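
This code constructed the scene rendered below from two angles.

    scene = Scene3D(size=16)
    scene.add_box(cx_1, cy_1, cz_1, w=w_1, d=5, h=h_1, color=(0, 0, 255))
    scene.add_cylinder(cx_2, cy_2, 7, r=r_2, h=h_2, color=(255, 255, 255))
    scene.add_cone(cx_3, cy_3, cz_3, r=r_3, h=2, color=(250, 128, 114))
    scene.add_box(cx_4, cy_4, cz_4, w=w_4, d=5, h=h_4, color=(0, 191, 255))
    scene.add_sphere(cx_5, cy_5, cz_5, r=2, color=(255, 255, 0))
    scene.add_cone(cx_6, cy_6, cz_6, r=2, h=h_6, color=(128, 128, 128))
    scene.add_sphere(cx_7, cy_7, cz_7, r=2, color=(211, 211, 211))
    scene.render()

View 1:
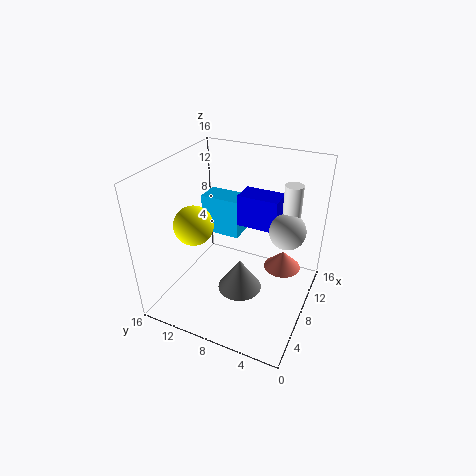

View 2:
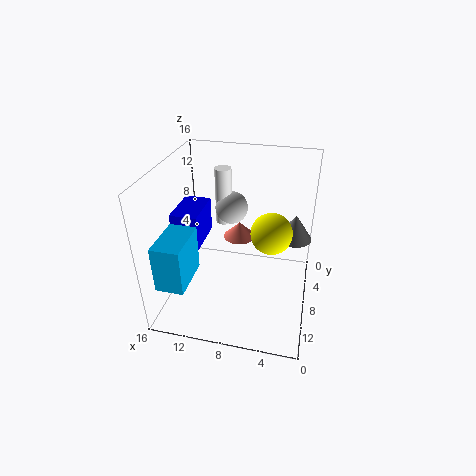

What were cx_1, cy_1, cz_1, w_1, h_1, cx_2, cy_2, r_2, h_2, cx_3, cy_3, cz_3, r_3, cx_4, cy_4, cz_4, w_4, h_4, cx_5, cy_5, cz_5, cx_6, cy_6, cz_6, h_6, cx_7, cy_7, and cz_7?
cx_1 = 12
cy_1 = 5
cz_1 = 7
w_1 = 3
h_1 = 4
cx_2 = 11
cy_2 = 3
r_2 = 1
h_2 = 7
cx_3 = 9
cy_3 = 3
cz_3 = 5
r_3 = 2
cx_4 = 12
cy_4 = 10
cz_4 = 5
w_4 = 3
h_4 = 5
cx_5 = 4
cy_5 = 11
cz_5 = 11
cx_6 = 2
cy_6 = 5
cz_6 = 7
h_6 = 3
cx_7 = 10
cy_7 = 3
cz_7 = 9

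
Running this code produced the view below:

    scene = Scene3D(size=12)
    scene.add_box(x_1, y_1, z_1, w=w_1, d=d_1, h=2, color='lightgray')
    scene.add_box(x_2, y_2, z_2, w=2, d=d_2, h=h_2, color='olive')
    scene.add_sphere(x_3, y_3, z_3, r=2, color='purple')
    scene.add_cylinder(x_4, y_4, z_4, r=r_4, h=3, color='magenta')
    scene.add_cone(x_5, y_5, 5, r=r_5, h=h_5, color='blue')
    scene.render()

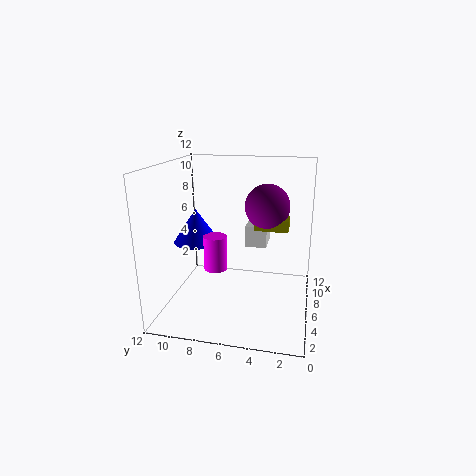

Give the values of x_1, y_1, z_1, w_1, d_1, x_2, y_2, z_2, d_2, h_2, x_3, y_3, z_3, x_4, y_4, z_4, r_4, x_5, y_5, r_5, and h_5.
x_1 = 9, y_1 = 4, z_1 = 4, w_1 = 3, d_1 = 2, x_2 = 8, y_2 = 2, z_2 = 6, d_2 = 3, h_2 = 1, x_3 = 9, y_3 = 4, z_3 = 8, x_4 = 6, y_4 = 8, z_4 = 3, r_4 = 1, x_5 = 7, y_5 = 10, r_5 = 2, h_5 = 3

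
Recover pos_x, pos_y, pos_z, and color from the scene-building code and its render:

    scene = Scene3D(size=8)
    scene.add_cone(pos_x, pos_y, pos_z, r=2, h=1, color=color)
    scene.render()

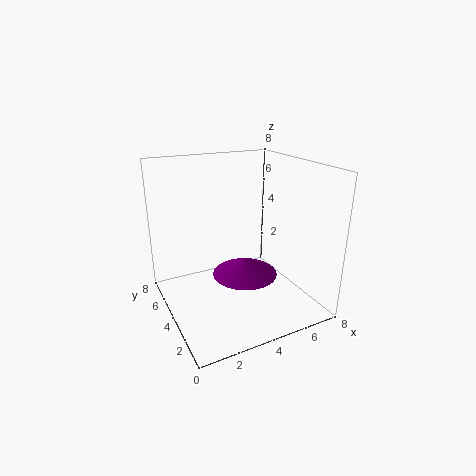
pos_x = 5, pos_y = 5, pos_z = 1, color = 'purple'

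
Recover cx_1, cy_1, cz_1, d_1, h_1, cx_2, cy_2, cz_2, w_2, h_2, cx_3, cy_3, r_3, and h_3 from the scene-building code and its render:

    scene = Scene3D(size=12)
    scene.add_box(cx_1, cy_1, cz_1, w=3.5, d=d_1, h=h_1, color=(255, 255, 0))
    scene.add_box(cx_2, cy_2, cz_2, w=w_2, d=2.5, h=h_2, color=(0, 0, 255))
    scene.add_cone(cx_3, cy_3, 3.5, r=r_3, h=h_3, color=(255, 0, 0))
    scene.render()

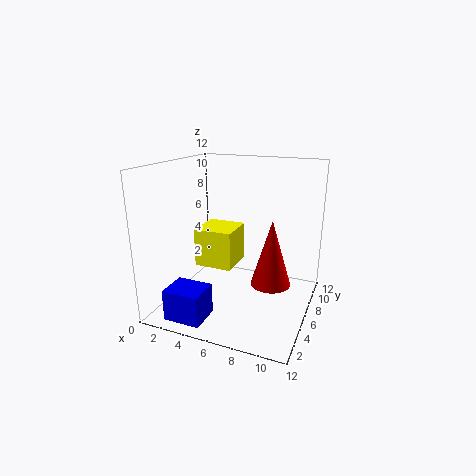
cx_1 = 1.5
cy_1 = 6.5
cz_1 = 2.5
d_1 = 3.5
h_1 = 3.5
cx_2 = 2
cy_2 = 0.5
cz_2 = 0.5
w_2 = 3
h_2 = 2.5
cx_3 = 9.5
cy_3 = 4
r_3 = 1.5
h_3 = 5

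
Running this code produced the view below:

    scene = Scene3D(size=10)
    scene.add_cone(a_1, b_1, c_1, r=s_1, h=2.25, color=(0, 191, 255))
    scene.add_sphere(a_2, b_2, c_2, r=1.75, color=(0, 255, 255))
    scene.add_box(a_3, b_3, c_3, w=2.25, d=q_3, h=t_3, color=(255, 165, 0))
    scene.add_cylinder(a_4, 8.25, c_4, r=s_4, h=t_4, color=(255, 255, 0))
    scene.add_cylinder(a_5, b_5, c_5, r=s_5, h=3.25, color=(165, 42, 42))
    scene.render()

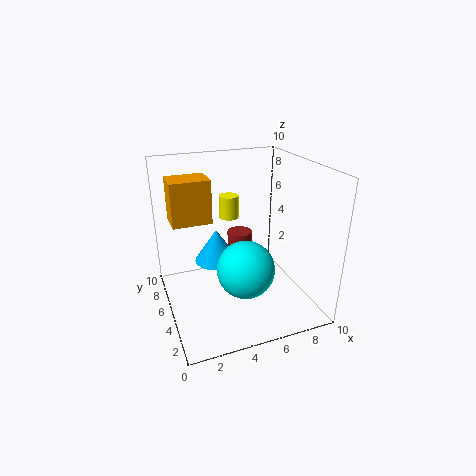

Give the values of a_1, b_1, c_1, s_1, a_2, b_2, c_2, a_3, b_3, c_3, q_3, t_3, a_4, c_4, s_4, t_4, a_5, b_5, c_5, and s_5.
a_1 = 3.5, b_1 = 5.25, c_1 = 3.5, s_1 = 1.5, a_2 = 4.25, b_2 = 1.75, c_2 = 4.5, a_3 = 0.25, b_3 = 2.5, c_3 = 7.5, q_3 = 1.75, t_3 = 2.5, a_4 = 5.5, c_4 = 5.25, s_4 = 0.75, t_4 = 1.75, a_5 = 6.5, b_5 = 8.5, c_5 = 0.5, s_5 = 1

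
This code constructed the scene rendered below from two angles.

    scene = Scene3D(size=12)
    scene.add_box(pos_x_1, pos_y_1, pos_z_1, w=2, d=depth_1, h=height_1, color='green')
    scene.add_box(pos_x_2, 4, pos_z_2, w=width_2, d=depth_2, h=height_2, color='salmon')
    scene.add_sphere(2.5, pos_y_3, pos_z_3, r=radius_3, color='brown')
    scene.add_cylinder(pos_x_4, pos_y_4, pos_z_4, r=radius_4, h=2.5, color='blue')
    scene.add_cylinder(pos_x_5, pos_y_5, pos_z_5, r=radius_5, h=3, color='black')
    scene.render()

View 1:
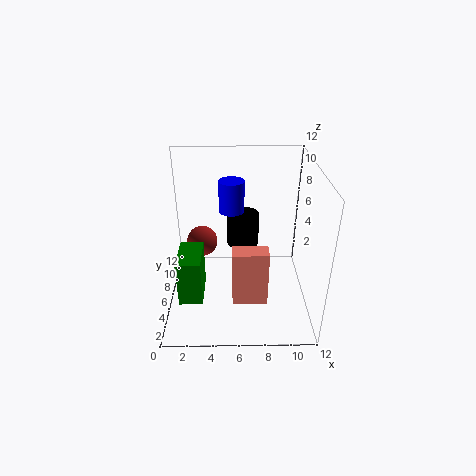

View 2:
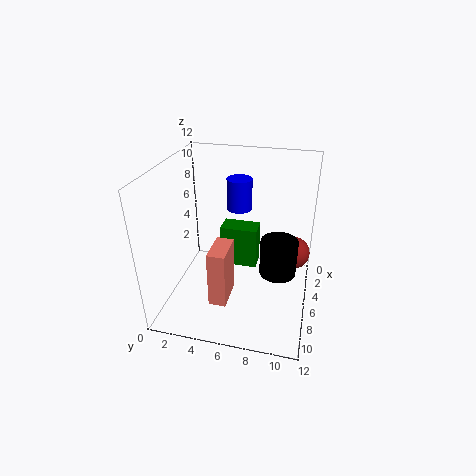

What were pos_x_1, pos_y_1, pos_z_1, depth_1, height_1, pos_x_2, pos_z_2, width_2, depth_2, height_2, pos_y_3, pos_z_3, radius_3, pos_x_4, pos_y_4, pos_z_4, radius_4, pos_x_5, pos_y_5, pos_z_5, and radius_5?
pos_x_1 = 1, pos_y_1 = 3.5, pos_z_1 = 1, depth_1 = 3.5, height_1 = 4, pos_x_2 = 5.5, pos_z_2 = 0.5, width_2 = 3, depth_2 = 1.5, height_2 = 5, pos_y_3 = 10.5, pos_z_3 = 3, radius_3 = 1.5, pos_x_4 = 5.5, pos_y_4 = 6, pos_z_4 = 8.5, radius_4 = 1, pos_x_5 = 6.5, pos_y_5 = 9.5, pos_z_5 = 3.5, radius_5 = 1.5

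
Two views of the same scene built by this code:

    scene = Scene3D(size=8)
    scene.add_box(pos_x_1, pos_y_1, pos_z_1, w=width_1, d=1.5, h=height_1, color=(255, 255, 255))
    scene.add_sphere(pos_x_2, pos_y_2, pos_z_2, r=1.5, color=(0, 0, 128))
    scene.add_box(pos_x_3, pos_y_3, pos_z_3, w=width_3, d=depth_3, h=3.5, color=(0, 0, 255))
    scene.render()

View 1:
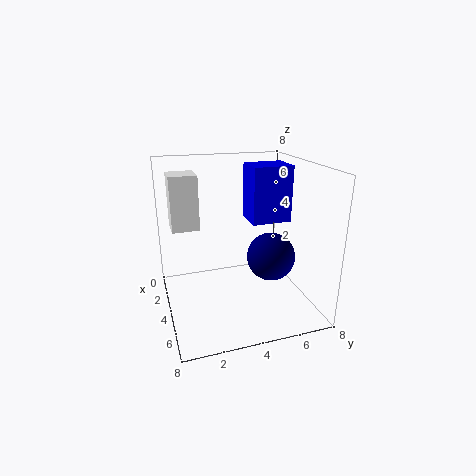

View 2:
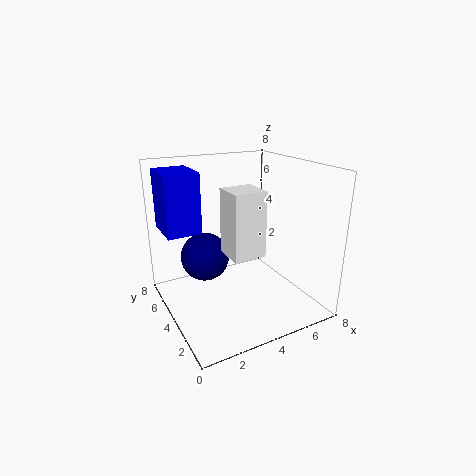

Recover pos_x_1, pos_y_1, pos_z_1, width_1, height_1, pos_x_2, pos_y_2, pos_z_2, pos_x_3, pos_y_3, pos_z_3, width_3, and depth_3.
pos_x_1 = 2, pos_y_1 = 0.5, pos_z_1 = 4.5, width_1 = 1.5, height_1 = 3, pos_x_2 = 3, pos_y_2 = 6.5, pos_z_2 = 2, pos_x_3 = 0.5, pos_y_3 = 5.5, pos_z_3 = 4, width_3 = 2, depth_3 = 2.5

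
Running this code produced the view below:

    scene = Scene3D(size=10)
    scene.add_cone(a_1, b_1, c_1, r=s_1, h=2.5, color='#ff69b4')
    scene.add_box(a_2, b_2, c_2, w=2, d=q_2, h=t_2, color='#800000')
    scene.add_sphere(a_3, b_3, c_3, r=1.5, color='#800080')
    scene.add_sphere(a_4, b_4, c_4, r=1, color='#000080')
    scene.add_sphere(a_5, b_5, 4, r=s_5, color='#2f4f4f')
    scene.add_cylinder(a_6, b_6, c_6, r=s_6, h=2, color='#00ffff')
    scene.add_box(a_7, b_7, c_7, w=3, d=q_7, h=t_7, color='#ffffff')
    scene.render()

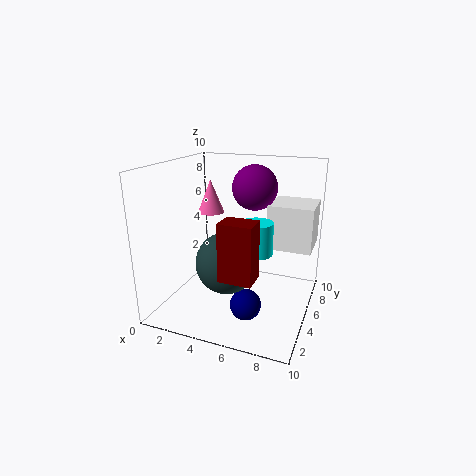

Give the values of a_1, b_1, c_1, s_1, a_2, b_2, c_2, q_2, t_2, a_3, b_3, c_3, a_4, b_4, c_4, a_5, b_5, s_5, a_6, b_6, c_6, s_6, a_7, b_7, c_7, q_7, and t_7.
a_1 = 2, b_1 = 7, c_1 = 6, s_1 = 1, a_2 = 5.5, b_2 = 0.5, c_2 = 4, q_2 = 1.5, t_2 = 3.5, a_3 = 6, b_3 = 5.5, c_3 = 8.5, a_4 = 6.5, b_4 = 2.5, c_4 = 1.5, a_5 = 5, b_5 = 3, s_5 = 2, a_6 = 7, b_6 = 3, c_6 = 5, s_6 = 1, a_7 = 7, b_7 = 5, c_7 = 4.5, q_7 = 3, t_7 = 3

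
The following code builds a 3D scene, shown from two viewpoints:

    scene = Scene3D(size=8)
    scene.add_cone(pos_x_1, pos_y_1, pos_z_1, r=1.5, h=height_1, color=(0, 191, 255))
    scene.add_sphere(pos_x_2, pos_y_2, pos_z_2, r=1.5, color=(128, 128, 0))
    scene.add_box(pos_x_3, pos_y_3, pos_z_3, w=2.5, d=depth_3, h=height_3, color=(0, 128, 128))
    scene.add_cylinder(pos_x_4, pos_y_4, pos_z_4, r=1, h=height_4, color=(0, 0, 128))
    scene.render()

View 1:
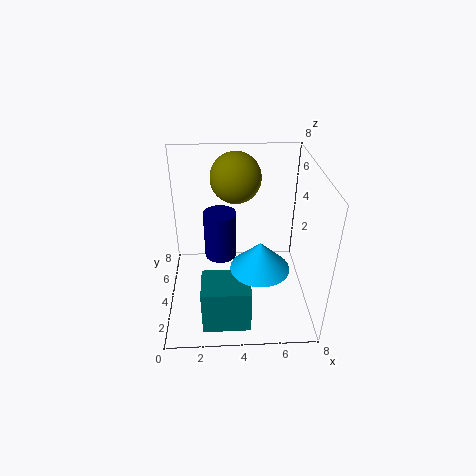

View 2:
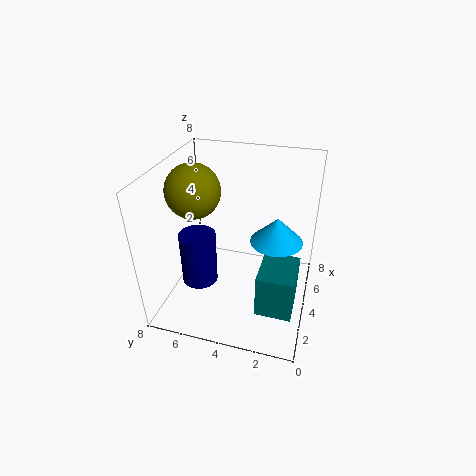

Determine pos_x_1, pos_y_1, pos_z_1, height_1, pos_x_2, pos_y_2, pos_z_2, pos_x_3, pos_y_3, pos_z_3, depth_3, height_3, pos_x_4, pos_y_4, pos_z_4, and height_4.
pos_x_1 = 5; pos_y_1 = 2; pos_z_1 = 3.5; height_1 = 1.5; pos_x_2 = 4; pos_y_2 = 6.5; pos_z_2 = 6.5; pos_x_3 = 2; pos_y_3 = 0.5; pos_z_3 = 0.5; depth_3 = 2; height_3 = 2.5; pos_x_4 = 3; pos_y_4 = 6; pos_z_4 = 1.5; height_4 = 3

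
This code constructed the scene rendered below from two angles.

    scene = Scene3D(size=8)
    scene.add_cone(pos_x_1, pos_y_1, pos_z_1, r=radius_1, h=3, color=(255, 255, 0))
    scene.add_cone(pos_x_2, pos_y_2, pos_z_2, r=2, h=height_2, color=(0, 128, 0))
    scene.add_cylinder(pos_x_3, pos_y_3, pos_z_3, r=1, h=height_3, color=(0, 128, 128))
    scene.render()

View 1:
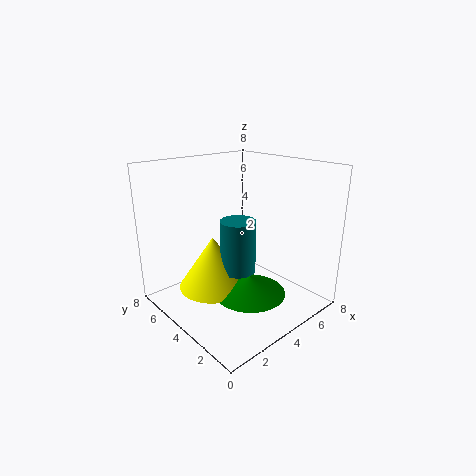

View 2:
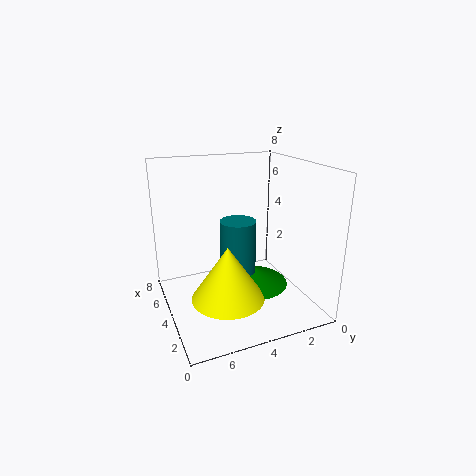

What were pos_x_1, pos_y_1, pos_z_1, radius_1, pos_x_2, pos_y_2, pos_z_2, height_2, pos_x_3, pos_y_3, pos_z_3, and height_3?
pos_x_1 = 3
pos_y_1 = 5
pos_z_1 = 1
radius_1 = 2
pos_x_2 = 4
pos_y_2 = 3
pos_z_2 = 1
height_2 = 1
pos_x_3 = 4
pos_y_3 = 4
pos_z_3 = 2
height_3 = 3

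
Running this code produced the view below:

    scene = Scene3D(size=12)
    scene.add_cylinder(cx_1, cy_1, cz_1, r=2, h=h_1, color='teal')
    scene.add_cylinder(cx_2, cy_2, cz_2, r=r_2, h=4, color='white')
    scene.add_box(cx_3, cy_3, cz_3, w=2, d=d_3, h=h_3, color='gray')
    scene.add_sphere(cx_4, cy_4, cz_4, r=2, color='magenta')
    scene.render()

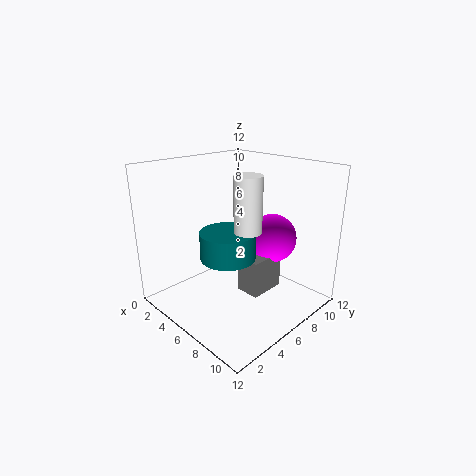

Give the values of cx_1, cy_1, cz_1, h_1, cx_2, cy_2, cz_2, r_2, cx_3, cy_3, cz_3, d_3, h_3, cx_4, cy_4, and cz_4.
cx_1 = 8; cy_1 = 3; cz_1 = 6; h_1 = 2; cx_2 = 9; cy_2 = 4; cz_2 = 8; r_2 = 1; cx_3 = 7; cy_3 = 5; cz_3 = 2; d_3 = 3; h_3 = 3; cx_4 = 8; cy_4 = 8; cz_4 = 6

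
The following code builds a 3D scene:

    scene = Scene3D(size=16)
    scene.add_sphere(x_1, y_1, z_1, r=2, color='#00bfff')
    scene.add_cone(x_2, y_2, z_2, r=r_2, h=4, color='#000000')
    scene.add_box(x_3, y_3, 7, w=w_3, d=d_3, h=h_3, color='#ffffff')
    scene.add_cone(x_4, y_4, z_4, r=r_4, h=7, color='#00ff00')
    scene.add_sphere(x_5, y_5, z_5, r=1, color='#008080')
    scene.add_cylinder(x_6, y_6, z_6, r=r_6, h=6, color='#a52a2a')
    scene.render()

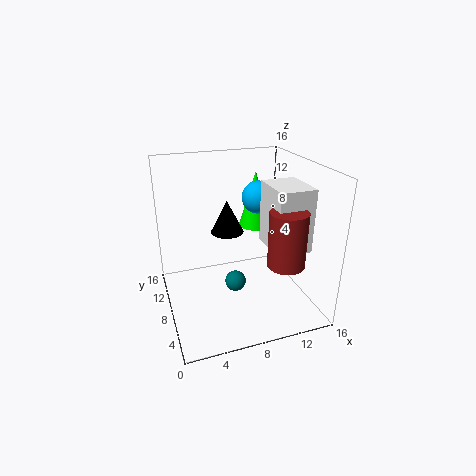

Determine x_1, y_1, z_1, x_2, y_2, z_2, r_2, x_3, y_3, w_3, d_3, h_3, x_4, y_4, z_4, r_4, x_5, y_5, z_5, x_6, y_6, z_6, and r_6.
x_1 = 12
y_1 = 12
z_1 = 11
x_2 = 8
y_2 = 12
z_2 = 7
r_2 = 2
x_3 = 11
y_3 = 4
w_3 = 4
d_3 = 5
h_3 = 7
x_4 = 12
y_4 = 13
z_4 = 7
r_4 = 2
x_5 = 6
y_5 = 3
z_5 = 6
x_6 = 12
y_6 = 4
z_6 = 6
r_6 = 2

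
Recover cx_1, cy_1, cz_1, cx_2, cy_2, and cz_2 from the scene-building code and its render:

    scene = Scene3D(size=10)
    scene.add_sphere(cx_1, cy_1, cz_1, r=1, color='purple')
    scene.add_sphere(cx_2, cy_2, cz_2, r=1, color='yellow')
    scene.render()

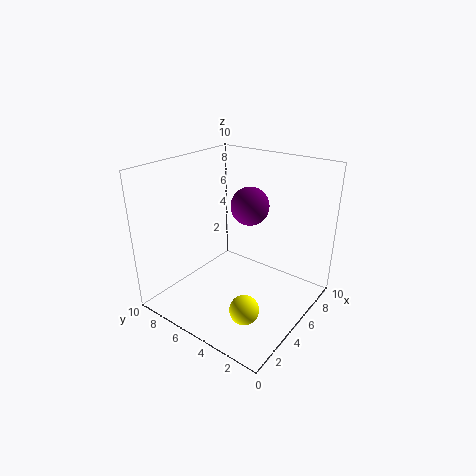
cx_1 = 2, cy_1 = 2, cz_1 = 9, cx_2 = 3, cy_2 = 3, cz_2 = 1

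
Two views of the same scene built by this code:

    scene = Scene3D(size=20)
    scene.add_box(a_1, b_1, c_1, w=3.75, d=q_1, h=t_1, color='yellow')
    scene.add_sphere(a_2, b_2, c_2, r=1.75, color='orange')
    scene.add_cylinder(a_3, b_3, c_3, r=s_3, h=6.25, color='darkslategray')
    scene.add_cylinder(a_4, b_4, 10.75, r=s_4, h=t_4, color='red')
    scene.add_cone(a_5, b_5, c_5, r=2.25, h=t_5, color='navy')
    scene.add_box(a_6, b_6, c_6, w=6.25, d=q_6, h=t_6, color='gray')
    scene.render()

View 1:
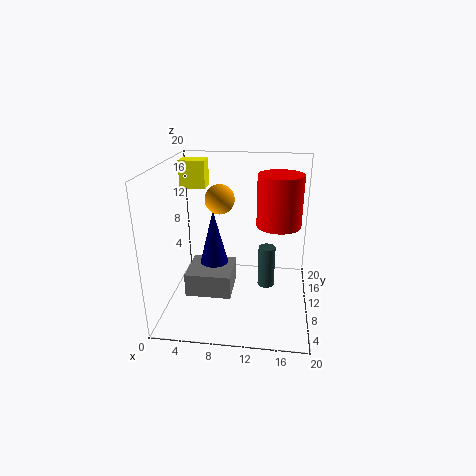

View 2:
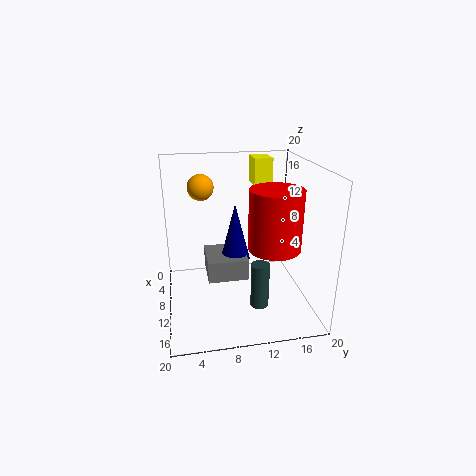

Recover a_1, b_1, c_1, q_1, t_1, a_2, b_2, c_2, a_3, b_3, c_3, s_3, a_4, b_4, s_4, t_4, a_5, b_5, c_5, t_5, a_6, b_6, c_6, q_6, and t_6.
a_1 = 1; b_1 = 13.5; c_1 = 15.75; q_1 = 2.75; t_1 = 4; a_2 = 8.5; b_2 = 5.25; c_2 = 17; a_3 = 14; b_3 = 12.25; c_3 = 1.5; s_3 = 1.25; a_4 = 15.5; b_4 = 13.5; s_4 = 3.25; t_4 = 7.5; a_5 = 6.5; b_5 = 10.25; c_5 = 5; t_5 = 8.75; a_6 = 3.25; b_6 = 5.75; c_6 = 2.75; q_6 = 6; t_6 = 3.25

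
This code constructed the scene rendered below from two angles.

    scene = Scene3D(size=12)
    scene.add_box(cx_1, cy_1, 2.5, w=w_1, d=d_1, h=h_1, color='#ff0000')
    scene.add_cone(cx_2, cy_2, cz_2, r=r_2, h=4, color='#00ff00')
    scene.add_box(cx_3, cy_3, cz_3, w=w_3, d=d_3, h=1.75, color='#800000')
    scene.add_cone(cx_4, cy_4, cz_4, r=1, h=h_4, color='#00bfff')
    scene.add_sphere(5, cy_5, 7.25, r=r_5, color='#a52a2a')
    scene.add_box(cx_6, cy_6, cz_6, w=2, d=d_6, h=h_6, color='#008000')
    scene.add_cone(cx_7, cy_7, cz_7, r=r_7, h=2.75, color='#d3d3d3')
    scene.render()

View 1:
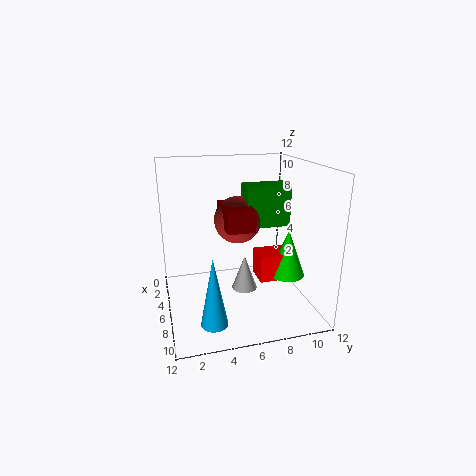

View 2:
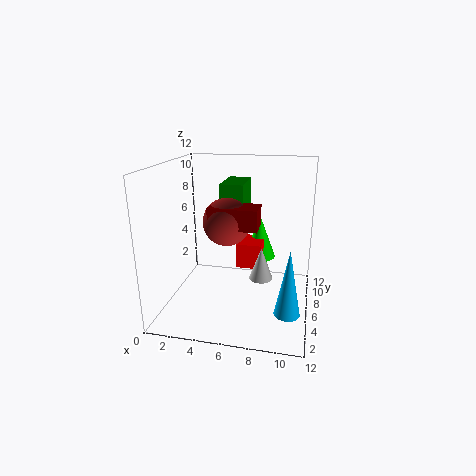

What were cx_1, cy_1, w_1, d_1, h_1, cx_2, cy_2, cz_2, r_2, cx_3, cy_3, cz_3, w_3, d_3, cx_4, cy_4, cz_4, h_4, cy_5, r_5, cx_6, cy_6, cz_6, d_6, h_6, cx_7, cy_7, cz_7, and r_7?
cx_1 = 5.5; cy_1 = 7.5; w_1 = 2.25; d_1 = 2.75; h_1 = 2.25; cx_2 = 7.25; cy_2 = 10; cz_2 = 2.75; r_2 = 1.5; cx_3 = 3.75; cy_3 = 4.75; cz_3 = 7; w_3 = 4; d_3 = 2.25; cx_4 = 10.5; cy_4 = 3; cz_4 = 1.25; h_4 = 5.25; cy_5 = 6.25; r_5 = 2; cx_6 = 4.25; cy_6 = 6.75; cz_6 = 6.75; d_6 = 3.75; h_6 = 3.5; cx_7 = 8; cy_7 = 6; cz_7 = 2.5; r_7 = 1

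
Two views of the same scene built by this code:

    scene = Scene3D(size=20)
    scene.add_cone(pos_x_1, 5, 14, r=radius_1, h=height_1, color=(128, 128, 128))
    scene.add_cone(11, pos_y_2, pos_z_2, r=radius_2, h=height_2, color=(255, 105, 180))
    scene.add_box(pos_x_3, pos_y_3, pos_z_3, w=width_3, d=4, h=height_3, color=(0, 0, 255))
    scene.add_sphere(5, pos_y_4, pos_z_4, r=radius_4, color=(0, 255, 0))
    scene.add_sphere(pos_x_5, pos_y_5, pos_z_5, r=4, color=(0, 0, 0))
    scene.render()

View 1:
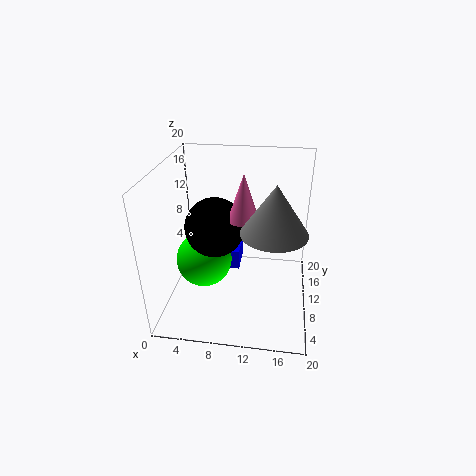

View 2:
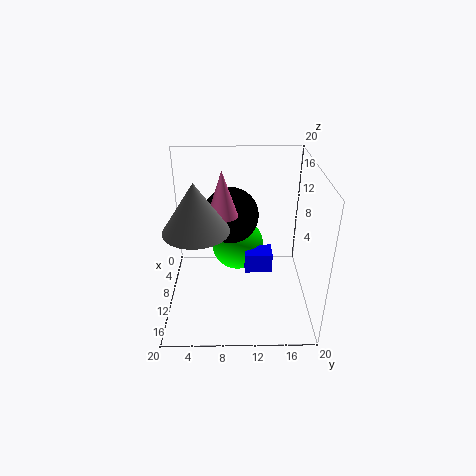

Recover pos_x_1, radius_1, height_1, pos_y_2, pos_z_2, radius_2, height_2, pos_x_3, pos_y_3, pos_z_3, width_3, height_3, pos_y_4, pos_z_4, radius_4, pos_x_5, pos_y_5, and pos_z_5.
pos_x_1 = 15; radius_1 = 4; height_1 = 6; pos_y_2 = 8; pos_z_2 = 14; radius_2 = 2; height_2 = 6; pos_x_3 = 7; pos_y_3 = 11; pos_z_3 = 4; width_3 = 3; height_3 = 3; pos_y_4 = 10; pos_z_4 = 6; radius_4 = 4; pos_x_5 = 7; pos_y_5 = 9; pos_z_5 = 12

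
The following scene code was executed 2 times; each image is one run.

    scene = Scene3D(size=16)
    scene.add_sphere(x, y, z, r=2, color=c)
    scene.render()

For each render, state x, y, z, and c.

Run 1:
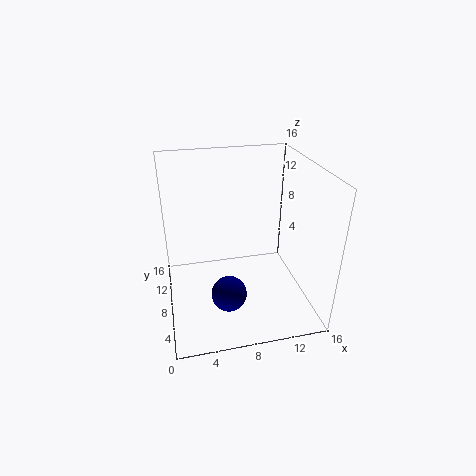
x = 6.5
y = 6
z = 2
c = 'navy'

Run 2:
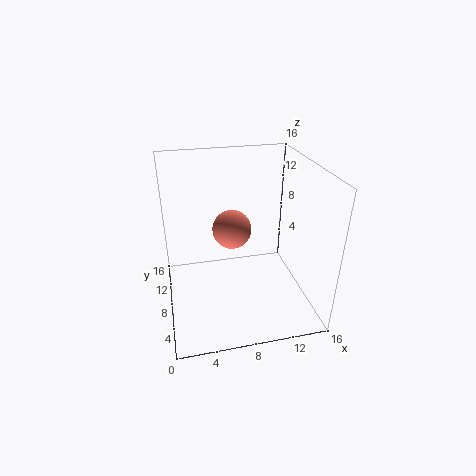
x = 7
y = 6.5
z = 10
c = 'salmon'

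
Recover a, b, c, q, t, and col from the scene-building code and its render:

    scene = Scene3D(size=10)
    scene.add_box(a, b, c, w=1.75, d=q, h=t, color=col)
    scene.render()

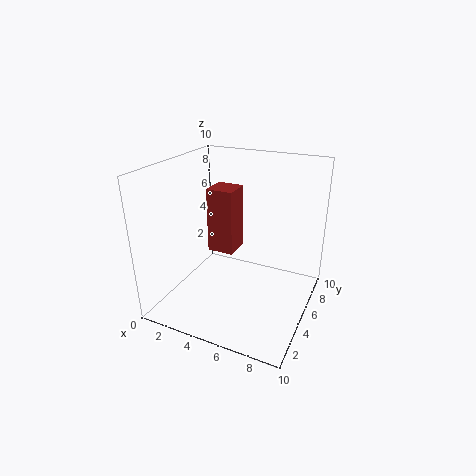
a = 3.5, b = 3.5, c = 4.5, q = 1.75, t = 4.25, col = 'brown'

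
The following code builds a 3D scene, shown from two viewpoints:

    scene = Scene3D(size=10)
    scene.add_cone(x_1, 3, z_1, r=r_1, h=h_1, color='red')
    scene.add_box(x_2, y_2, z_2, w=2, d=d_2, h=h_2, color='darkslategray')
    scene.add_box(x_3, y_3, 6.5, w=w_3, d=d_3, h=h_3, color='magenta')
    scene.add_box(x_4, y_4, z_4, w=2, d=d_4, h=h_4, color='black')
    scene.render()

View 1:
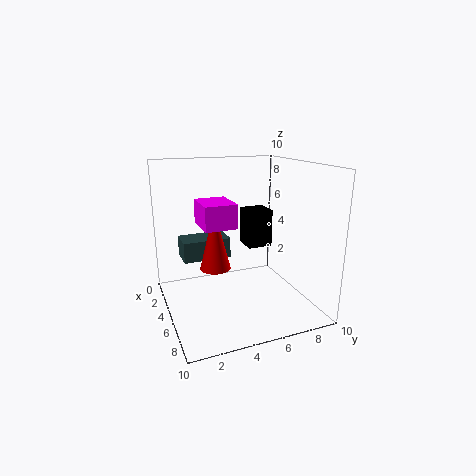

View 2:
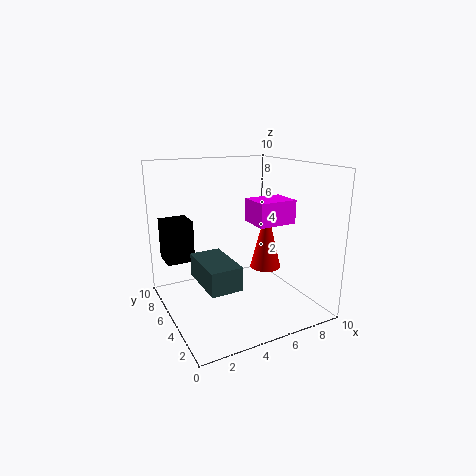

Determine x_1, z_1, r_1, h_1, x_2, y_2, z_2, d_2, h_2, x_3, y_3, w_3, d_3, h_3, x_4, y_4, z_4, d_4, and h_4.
x_1 = 6, z_1 = 3.5, r_1 = 1, h_1 = 4, x_2 = 1.5, y_2 = 1.5, z_2 = 3, d_2 = 3.5, h_2 = 1.5, x_3 = 5, y_3 = 2, w_3 = 2.5, d_3 = 2, h_3 = 1.5, x_4 = 0.5, y_4 = 7, z_4 = 3, d_4 = 2, h_4 = 3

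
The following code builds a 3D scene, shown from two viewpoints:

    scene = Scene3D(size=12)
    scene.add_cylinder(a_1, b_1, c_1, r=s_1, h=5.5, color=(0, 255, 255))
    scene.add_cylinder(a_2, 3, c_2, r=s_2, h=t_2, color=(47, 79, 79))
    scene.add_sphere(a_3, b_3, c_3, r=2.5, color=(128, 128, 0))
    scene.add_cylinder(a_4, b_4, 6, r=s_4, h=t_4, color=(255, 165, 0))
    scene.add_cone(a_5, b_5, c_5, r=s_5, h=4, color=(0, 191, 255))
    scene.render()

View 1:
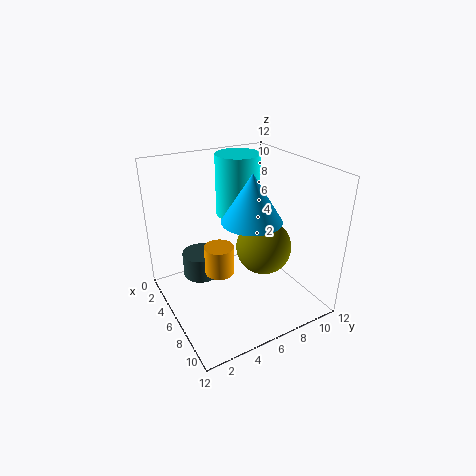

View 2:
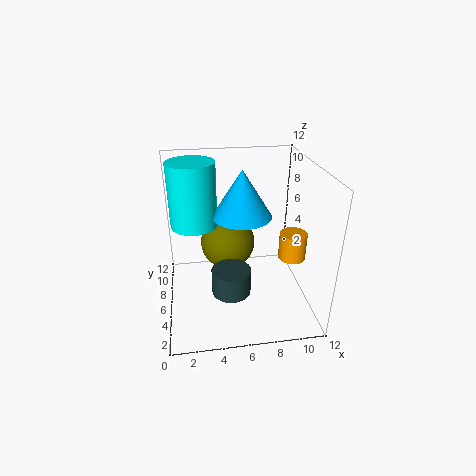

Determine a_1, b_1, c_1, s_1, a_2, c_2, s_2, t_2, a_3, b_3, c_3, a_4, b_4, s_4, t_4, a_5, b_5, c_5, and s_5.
a_1 = 2.5
b_1 = 8
c_1 = 6.5
s_1 = 2
a_2 = 5
c_2 = 3
s_2 = 1.5
t_2 = 2
a_3 = 5.5
b_3 = 9
c_3 = 4
a_4 = 9.5
b_4 = 2.5
s_4 = 1
t_4 = 2
a_5 = 6.5
b_5 = 7
c_5 = 7.5
s_5 = 2.5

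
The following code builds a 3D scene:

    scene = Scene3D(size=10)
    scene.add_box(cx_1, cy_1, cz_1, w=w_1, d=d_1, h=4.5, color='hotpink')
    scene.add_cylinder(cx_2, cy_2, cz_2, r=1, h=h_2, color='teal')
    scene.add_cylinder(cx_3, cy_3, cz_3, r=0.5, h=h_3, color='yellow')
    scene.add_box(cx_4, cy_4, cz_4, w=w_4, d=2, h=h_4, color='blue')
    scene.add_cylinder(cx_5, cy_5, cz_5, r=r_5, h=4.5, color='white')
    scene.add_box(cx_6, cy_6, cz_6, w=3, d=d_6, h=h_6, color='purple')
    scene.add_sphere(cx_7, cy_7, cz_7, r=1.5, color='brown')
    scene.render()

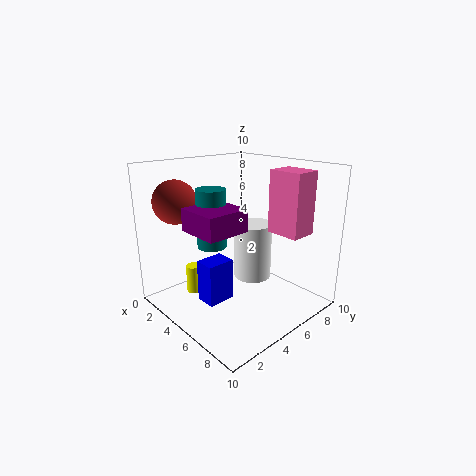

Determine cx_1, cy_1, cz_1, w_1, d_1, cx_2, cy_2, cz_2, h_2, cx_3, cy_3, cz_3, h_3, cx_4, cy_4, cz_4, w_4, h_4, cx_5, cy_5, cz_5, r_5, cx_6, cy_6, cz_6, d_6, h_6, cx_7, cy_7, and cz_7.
cx_1 = 5.5, cy_1 = 7.5, cz_1 = 5, w_1 = 2.5, d_1 = 2, cx_2 = 4, cy_2 = 3.5, cz_2 = 4.5, h_2 = 4, cx_3 = 3, cy_3 = 2.5, cz_3 = 1, h_3 = 2, cx_4 = 3.5, cy_4 = 2.5, cz_4 = 0.5, w_4 = 1.5, h_4 = 3, cx_5 = 3.5, cy_5 = 8, cz_5 = 0.5, r_5 = 1.5, cx_6 = 3.5, cy_6 = 1.5, cz_6 = 6, d_6 = 3, h_6 = 1.5, cx_7 = 2, cy_7 = 2, cz_7 = 7.5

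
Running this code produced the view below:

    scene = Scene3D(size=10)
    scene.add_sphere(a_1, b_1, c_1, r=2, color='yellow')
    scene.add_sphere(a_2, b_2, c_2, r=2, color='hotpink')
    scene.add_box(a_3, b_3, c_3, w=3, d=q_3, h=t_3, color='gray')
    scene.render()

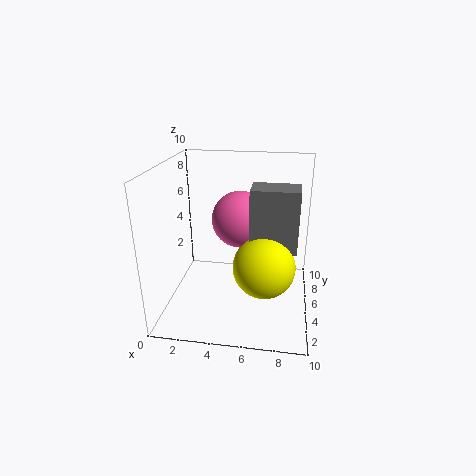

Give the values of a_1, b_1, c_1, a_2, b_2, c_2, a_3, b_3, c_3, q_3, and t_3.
a_1 = 7; b_1 = 3; c_1 = 4; a_2 = 5; b_2 = 6; c_2 = 6; a_3 = 6; b_3 = 3; c_3 = 5; q_3 = 2; t_3 = 4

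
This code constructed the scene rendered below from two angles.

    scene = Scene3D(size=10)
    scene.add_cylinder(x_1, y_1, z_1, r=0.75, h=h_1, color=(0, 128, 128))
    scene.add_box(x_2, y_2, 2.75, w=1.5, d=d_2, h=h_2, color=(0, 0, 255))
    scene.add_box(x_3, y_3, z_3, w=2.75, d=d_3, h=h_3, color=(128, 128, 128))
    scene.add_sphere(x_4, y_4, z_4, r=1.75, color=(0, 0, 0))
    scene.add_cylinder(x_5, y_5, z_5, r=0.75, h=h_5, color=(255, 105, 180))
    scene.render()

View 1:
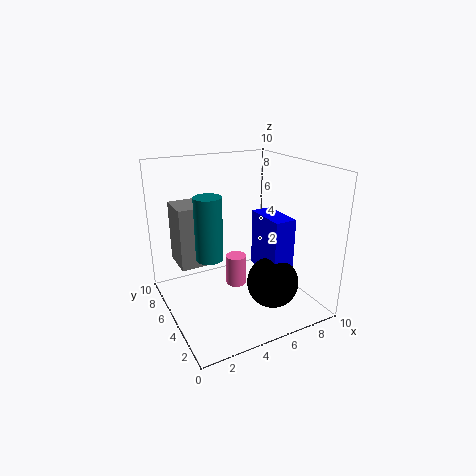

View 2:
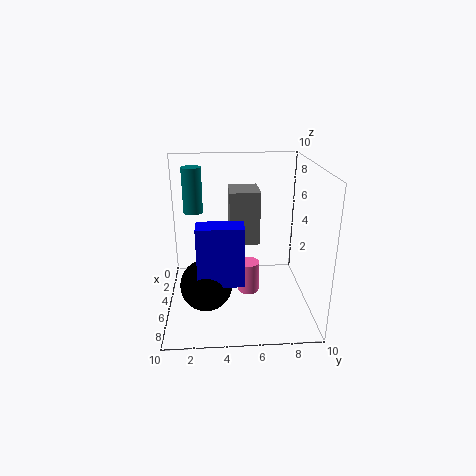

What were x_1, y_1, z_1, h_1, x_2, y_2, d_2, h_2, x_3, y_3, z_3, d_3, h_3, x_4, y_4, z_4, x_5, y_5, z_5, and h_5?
x_1 = 1.5
y_1 = 1.75
z_1 = 5.75
h_1 = 3.5
x_2 = 6.25
y_2 = 2.25
d_2 = 3
h_2 = 4
x_3 = 0.75
y_3 = 4.5
z_3 = 3.75
d_3 = 2.25
h_3 = 4
x_4 = 6.5
y_4 = 2.75
z_4 = 2.25
x_5 = 5.25
y_5 = 5.75
z_5 = 1
h_5 = 2.25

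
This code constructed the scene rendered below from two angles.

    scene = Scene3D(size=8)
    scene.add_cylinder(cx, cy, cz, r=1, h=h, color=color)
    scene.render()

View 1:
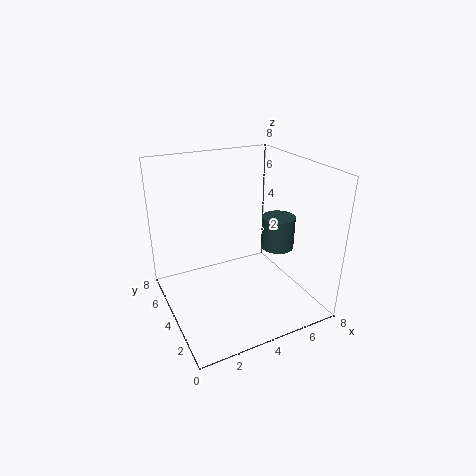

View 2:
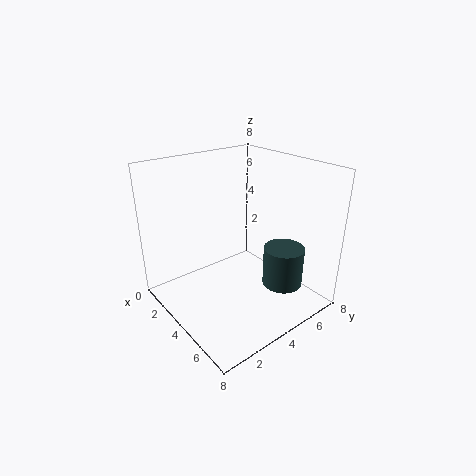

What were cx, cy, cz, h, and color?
cx = 7
cy = 4.5
cz = 2.5
h = 2
color = 'darkslategray'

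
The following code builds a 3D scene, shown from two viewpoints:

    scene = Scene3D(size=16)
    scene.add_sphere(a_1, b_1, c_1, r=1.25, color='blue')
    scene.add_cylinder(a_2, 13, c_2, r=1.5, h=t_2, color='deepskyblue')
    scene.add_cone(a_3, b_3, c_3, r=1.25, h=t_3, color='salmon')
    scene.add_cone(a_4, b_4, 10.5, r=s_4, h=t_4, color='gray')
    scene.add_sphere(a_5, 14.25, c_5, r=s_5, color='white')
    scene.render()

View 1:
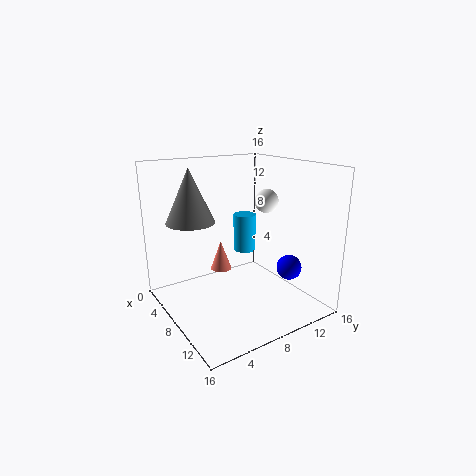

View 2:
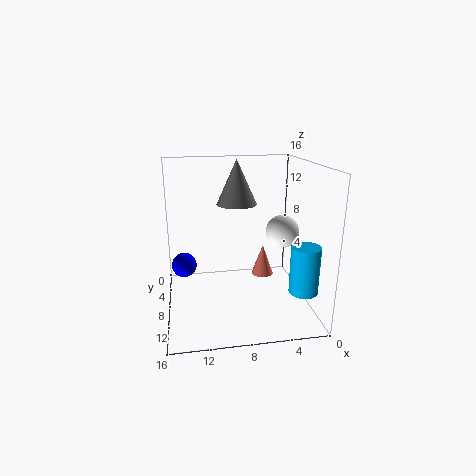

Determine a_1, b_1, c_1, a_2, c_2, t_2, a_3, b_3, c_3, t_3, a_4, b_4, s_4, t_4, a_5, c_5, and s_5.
a_1 = 14
b_1 = 10.25
c_1 = 6.25
a_2 = 2
c_2 = 3.5
t_2 = 5
a_3 = 5
b_3 = 7.5
c_3 = 3.25
t_3 = 3.5
a_4 = 7.25
b_4 = 2.75
s_4 = 2.5
t_4 = 5.5
a_5 = 5
c_5 = 10.75
s_5 = 1.5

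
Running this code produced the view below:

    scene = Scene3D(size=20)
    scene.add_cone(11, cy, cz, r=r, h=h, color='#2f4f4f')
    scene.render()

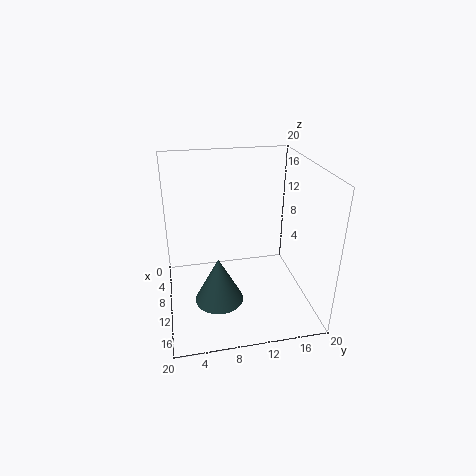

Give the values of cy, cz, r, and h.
cy = 7; cz = 0.75; r = 3.5; h = 6.75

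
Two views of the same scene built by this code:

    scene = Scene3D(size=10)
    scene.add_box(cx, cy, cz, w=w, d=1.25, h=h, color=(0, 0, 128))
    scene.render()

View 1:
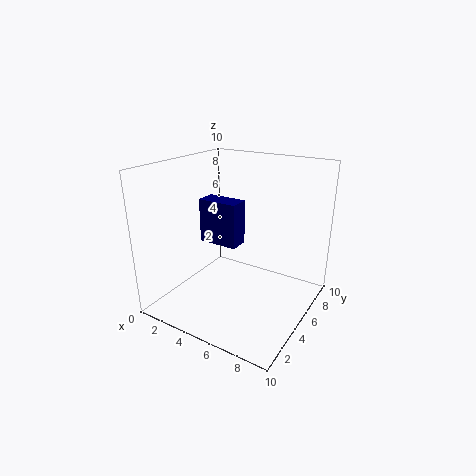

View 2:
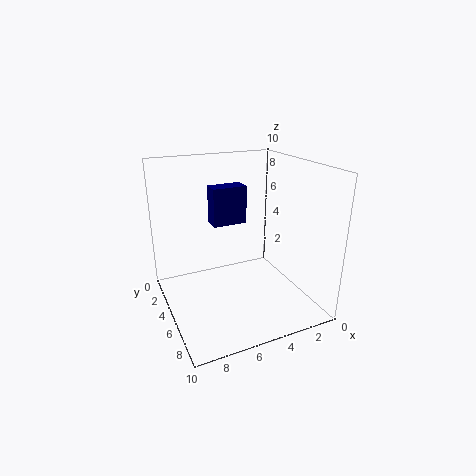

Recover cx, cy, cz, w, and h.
cx = 3.75, cy = 2.5, cz = 5.5, w = 2.5, h = 2.75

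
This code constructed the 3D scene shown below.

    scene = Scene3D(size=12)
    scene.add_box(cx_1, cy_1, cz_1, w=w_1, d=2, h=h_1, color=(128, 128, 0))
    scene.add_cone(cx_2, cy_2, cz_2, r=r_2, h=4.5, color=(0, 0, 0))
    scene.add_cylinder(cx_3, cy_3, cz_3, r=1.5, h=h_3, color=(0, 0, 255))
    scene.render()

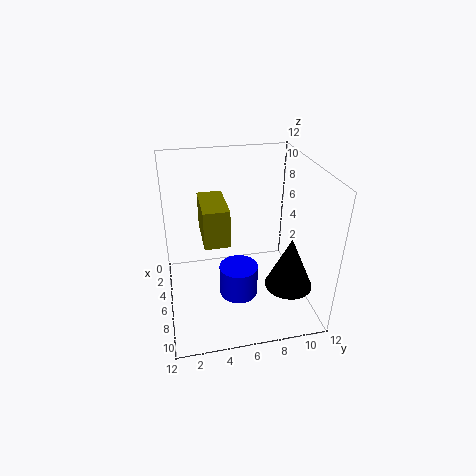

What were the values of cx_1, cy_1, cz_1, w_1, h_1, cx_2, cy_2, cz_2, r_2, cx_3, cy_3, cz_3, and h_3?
cx_1 = 4
cy_1 = 3
cz_1 = 6.5
w_1 = 4
h_1 = 3
cx_2 = 8
cy_2 = 10
cz_2 = 2
r_2 = 2
cx_3 = 8.5
cy_3 = 5.5
cz_3 = 2.5
h_3 = 2.5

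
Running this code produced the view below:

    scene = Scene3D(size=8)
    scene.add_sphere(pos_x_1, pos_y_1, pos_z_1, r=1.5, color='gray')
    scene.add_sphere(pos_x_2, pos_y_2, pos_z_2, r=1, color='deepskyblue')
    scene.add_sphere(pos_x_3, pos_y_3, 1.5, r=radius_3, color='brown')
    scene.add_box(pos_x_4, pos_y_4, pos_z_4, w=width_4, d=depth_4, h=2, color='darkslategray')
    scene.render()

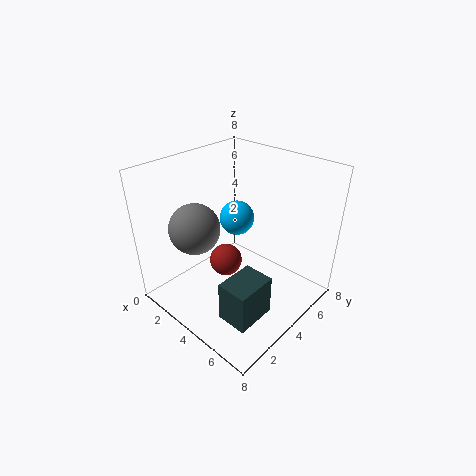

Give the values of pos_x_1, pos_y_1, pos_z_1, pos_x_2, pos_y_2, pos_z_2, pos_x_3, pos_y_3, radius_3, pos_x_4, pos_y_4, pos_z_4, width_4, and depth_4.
pos_x_1 = 1.5
pos_y_1 = 3
pos_z_1 = 4
pos_x_2 = 3
pos_y_2 = 5
pos_z_2 = 4.5
pos_x_3 = 2.5
pos_y_3 = 4.5
radius_3 = 1
pos_x_4 = 6
pos_y_4 = 0.5
pos_z_4 = 2
width_4 = 1.5
depth_4 = 2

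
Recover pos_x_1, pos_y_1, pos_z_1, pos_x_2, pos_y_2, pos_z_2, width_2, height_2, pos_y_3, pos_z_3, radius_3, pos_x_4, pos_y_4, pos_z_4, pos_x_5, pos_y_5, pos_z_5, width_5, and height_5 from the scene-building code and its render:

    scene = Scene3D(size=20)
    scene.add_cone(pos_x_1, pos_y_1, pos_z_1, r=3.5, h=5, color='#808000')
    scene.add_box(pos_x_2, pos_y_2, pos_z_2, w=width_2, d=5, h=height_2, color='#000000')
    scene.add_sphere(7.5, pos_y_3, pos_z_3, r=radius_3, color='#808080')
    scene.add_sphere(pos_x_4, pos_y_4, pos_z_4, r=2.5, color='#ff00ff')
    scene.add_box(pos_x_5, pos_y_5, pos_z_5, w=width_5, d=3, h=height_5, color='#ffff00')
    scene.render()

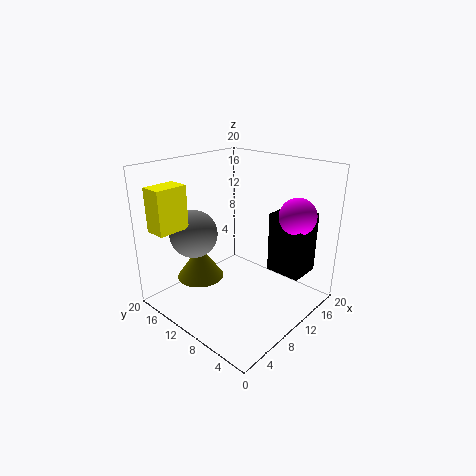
pos_x_1 = 8
pos_y_1 = 16
pos_z_1 = 2.5
pos_x_2 = 13
pos_y_2 = 2
pos_z_2 = 5
width_2 = 4.5
height_2 = 8.5
pos_y_3 = 16.5
pos_z_3 = 9.5
radius_3 = 3.5
pos_x_4 = 14.5
pos_y_4 = 3.5
pos_z_4 = 13.5
pos_x_5 = 1
pos_y_5 = 15
pos_z_5 = 11.5
width_5 = 4.5
height_5 = 6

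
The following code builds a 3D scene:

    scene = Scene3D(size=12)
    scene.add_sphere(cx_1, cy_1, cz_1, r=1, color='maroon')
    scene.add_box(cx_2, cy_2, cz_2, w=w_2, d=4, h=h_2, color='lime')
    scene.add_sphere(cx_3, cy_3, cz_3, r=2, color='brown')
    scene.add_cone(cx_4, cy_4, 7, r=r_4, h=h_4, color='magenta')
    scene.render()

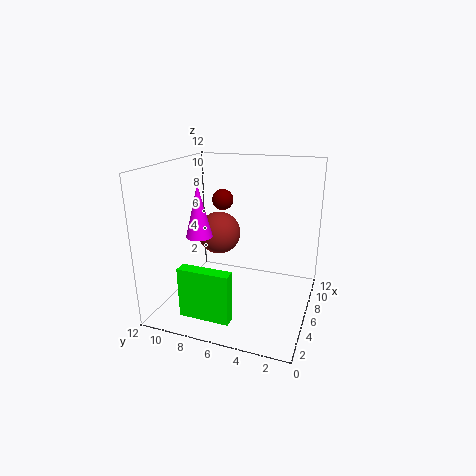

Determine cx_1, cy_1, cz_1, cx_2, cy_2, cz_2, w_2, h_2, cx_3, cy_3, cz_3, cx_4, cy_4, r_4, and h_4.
cx_1 = 10
cy_1 = 9
cz_1 = 8
cx_2 = 1
cy_2 = 5
cz_2 = 1
w_2 = 1
h_2 = 4
cx_3 = 9
cy_3 = 9
cz_3 = 5
cx_4 = 3
cy_4 = 8
r_4 = 1
h_4 = 4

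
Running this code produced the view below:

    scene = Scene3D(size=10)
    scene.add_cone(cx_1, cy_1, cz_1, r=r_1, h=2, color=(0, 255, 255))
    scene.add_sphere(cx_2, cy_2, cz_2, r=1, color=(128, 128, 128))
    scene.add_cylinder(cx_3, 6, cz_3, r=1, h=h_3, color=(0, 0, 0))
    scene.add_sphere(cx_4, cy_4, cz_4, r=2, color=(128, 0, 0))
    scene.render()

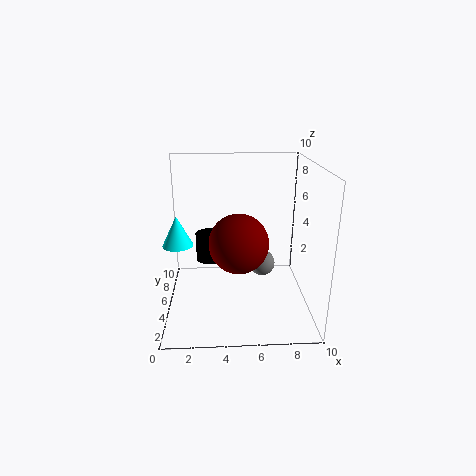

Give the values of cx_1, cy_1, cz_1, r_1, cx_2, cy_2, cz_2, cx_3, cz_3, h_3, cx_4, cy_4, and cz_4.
cx_1 = 1; cy_1 = 4; cz_1 = 5; r_1 = 1; cx_2 = 7; cy_2 = 7; cz_2 = 2; cx_3 = 3; cz_3 = 3; h_3 = 2; cx_4 = 5; cy_4 = 4; cz_4 = 5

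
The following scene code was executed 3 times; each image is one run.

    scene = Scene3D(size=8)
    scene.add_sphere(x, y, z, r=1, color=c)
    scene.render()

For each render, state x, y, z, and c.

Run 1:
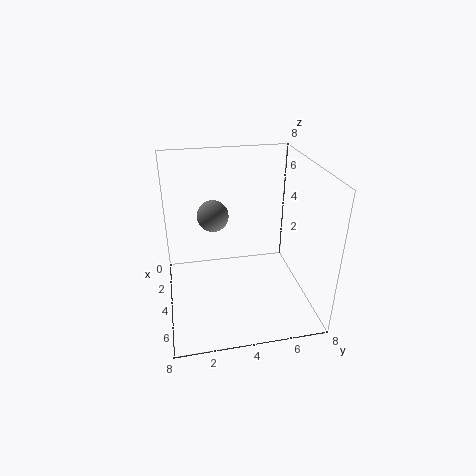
x = 1, y = 3, z = 4, c = 'gray'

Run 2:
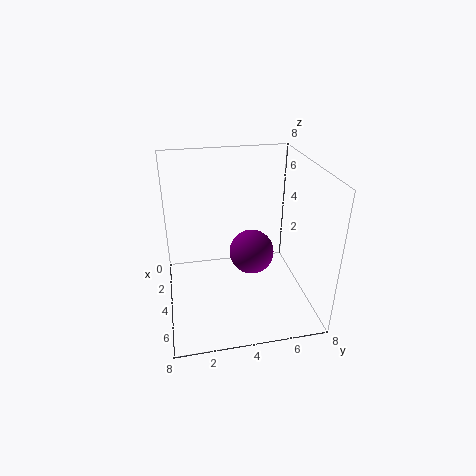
x = 7, y = 4, z = 5, c = 'purple'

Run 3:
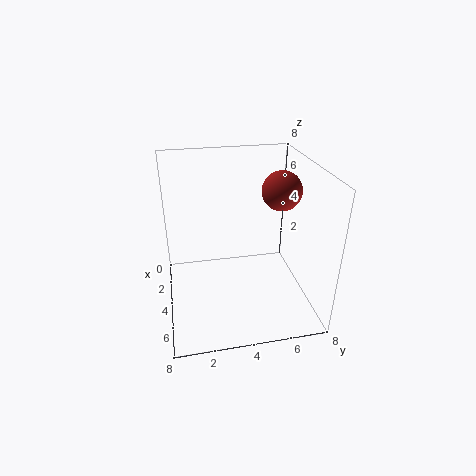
x = 5, y = 6, z = 7, c = 'brown'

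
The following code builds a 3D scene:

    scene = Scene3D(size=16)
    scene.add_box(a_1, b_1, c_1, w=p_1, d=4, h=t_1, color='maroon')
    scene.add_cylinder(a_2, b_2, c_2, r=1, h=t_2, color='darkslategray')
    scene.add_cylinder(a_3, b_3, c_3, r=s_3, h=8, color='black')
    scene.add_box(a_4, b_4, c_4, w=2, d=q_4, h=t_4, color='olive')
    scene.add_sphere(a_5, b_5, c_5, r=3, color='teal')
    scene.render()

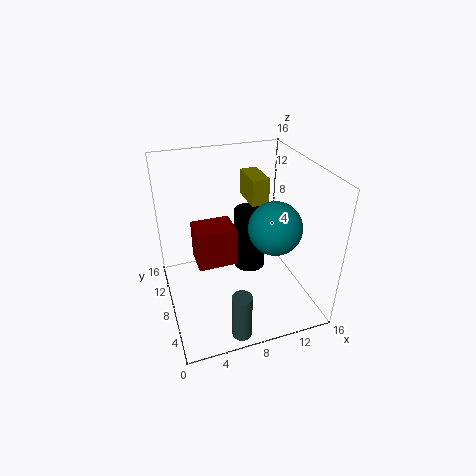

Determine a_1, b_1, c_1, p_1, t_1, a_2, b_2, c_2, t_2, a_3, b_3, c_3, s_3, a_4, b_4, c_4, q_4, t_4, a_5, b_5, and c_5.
a_1 = 4
b_1 = 11
c_1 = 2
p_1 = 5
t_1 = 5
a_2 = 6
b_2 = 1
c_2 = 1
t_2 = 5
a_3 = 11
b_3 = 12
c_3 = 1
s_3 = 2
a_4 = 10
b_4 = 9
c_4 = 11
q_4 = 4
t_4 = 3
a_5 = 12
b_5 = 7
c_5 = 9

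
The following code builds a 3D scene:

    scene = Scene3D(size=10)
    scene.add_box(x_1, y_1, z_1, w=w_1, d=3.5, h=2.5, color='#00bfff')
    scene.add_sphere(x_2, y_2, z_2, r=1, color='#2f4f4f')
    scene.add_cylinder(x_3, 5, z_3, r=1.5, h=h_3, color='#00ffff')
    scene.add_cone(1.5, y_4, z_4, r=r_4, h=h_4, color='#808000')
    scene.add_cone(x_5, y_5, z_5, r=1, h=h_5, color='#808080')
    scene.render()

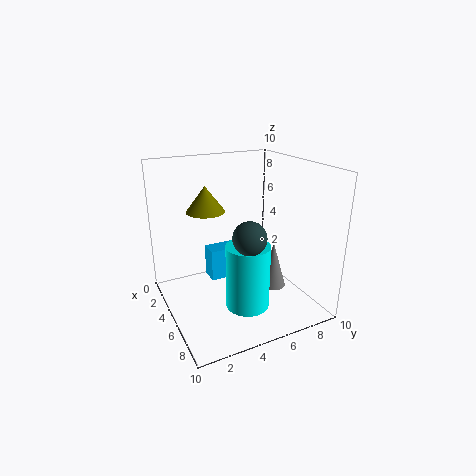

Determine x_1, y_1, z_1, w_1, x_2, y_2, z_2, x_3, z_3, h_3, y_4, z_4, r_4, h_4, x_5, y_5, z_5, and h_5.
x_1 = 1, y_1 = 4, z_1 = 0.5, w_1 = 1.5, x_2 = 8.5, y_2 = 4, z_2 = 6.5, x_3 = 6.5, z_3 = 0.5, h_3 = 4.5, y_4 = 4, z_4 = 6, r_4 = 1.5, h_4 = 2, x_5 = 5, y_5 = 8, z_5 = 0.5, h_5 = 3.5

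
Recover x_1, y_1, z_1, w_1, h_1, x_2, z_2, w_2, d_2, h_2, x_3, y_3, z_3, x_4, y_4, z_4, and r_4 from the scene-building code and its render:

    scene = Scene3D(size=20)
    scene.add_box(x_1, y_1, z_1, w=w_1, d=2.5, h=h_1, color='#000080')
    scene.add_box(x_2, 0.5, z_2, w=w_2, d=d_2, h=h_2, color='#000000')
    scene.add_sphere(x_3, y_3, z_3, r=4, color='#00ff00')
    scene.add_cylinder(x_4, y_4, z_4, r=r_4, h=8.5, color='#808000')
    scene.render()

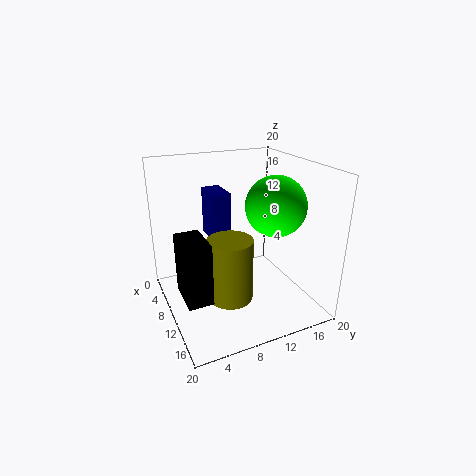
x_1 = 5.5
y_1 = 6.5
z_1 = 10
w_1 = 4.5
h_1 = 6.5
x_2 = 12.5
z_2 = 6
w_2 = 5
d_2 = 3
h_2 = 7.5
x_3 = 13
y_3 = 14
z_3 = 15
x_4 = 13
y_4 = 7.5
z_4 = 3
r_4 = 3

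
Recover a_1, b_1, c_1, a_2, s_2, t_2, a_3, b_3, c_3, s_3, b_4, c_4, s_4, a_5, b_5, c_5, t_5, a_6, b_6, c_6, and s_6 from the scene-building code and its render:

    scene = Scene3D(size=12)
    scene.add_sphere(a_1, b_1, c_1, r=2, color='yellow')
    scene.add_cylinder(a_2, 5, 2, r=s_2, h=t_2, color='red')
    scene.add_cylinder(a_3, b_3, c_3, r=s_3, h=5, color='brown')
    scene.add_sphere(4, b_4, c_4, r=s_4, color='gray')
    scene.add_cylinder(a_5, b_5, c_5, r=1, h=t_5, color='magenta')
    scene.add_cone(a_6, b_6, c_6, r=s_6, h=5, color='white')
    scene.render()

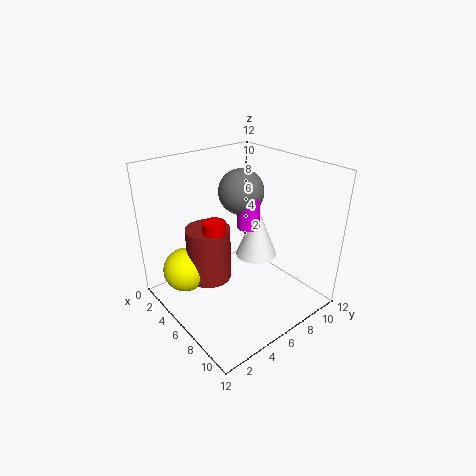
a_1 = 2
b_1 = 3
c_1 = 2
a_2 = 4
s_2 = 1
t_2 = 5
a_3 = 3
b_3 = 5
c_3 = 1
s_3 = 2
b_4 = 8
c_4 = 9
s_4 = 2
a_5 = 5
b_5 = 8
c_5 = 6
t_5 = 3
a_6 = 4
b_6 = 10
c_6 = 2
s_6 = 2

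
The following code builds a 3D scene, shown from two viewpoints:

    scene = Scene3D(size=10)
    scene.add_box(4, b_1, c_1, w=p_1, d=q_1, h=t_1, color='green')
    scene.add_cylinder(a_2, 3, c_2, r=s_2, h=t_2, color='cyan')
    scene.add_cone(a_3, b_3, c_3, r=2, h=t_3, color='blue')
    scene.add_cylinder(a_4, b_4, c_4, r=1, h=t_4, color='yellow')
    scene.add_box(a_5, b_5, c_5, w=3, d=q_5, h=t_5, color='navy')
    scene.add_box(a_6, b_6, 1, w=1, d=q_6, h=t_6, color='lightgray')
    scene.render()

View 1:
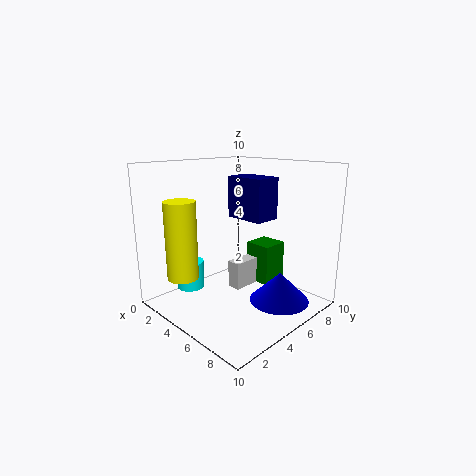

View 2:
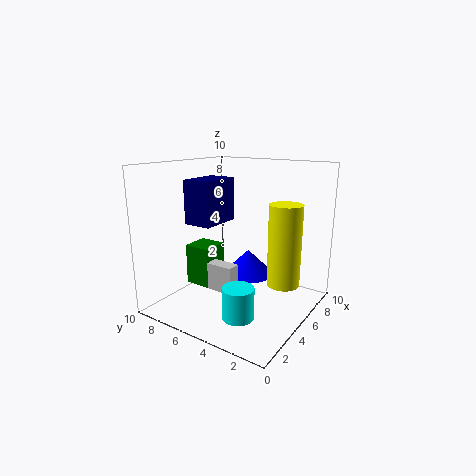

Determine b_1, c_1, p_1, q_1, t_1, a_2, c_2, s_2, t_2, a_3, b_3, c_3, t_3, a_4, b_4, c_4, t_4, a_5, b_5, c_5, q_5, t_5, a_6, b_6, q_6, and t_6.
b_1 = 7; c_1 = 1; p_1 = 2; q_1 = 2; t_1 = 3; a_2 = 2; c_2 = 1; s_2 = 1; t_2 = 2; a_3 = 8; b_3 = 6; c_3 = 1; t_3 = 2; a_4 = 4; b_4 = 1; c_4 = 3; t_4 = 5; a_5 = 3; b_5 = 6; c_5 = 6; q_5 = 2; t_5 = 3; a_6 = 4; b_6 = 5; q_6 = 2; t_6 = 2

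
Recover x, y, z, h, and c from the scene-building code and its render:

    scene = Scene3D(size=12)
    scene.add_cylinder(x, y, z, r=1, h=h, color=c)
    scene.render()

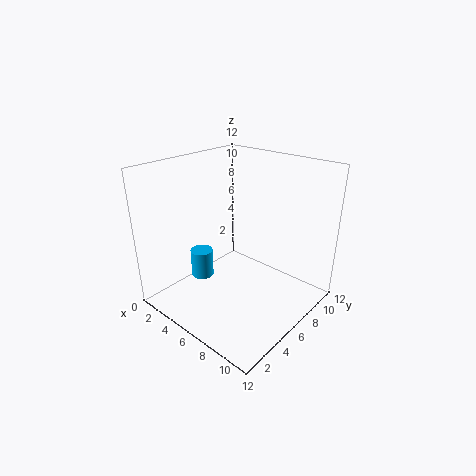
x = 2.5
y = 5
z = 1.5
h = 2.5
c = 'deepskyblue'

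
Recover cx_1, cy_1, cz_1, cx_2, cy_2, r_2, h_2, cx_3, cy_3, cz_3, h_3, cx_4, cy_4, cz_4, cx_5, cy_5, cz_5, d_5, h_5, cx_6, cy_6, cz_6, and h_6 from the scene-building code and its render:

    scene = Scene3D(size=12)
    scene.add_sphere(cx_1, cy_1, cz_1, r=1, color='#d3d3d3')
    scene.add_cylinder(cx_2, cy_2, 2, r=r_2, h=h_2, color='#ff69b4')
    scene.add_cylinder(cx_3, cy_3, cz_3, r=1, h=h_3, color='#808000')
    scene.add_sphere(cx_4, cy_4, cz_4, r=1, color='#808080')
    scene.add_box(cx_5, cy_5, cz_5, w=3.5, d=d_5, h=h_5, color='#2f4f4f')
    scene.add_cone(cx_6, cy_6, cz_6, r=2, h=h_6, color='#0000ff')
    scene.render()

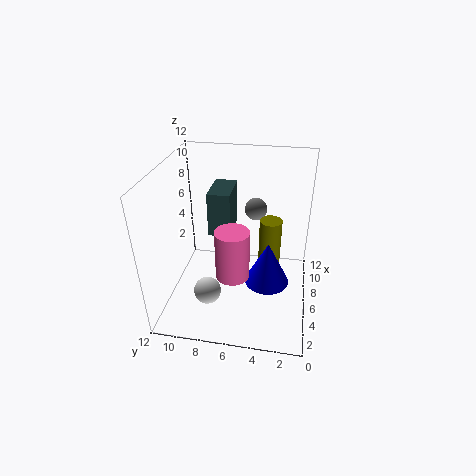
cx_1 = 1.5
cy_1 = 7.5
cz_1 = 4
cx_2 = 6
cy_2 = 6.5
r_2 = 1.5
h_2 = 4.5
cx_3 = 8.5
cy_3 = 3.5
cz_3 = 1.5
h_3 = 5
cx_4 = 9.5
cy_4 = 5
cz_4 = 7
cx_5 = 7.5
cy_5 = 7
cz_5 = 5
d_5 = 2
h_5 = 4
cx_6 = 7
cy_6 = 3.5
cz_6 = 1
h_6 = 4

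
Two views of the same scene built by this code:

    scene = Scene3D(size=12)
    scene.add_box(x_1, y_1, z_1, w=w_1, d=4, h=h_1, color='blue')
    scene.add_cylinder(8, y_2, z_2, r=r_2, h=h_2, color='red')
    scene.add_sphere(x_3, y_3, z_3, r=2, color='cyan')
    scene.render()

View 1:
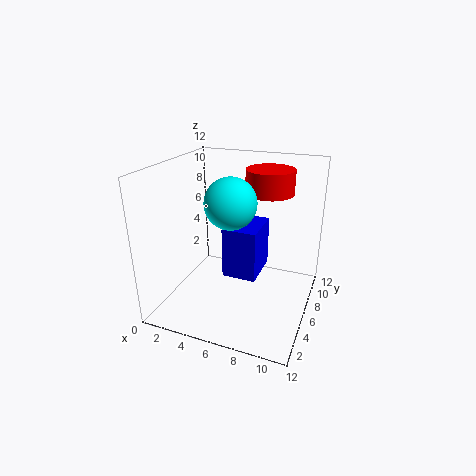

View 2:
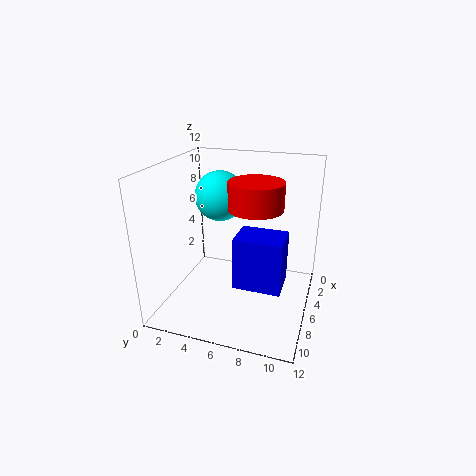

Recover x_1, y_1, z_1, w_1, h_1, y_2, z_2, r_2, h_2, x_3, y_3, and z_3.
x_1 = 4.5
y_1 = 6
z_1 = 2
w_1 = 3
h_1 = 4.5
y_2 = 8
z_2 = 9.5
r_2 = 2
h_2 = 2
x_3 = 6
y_3 = 4.5
z_3 = 9.5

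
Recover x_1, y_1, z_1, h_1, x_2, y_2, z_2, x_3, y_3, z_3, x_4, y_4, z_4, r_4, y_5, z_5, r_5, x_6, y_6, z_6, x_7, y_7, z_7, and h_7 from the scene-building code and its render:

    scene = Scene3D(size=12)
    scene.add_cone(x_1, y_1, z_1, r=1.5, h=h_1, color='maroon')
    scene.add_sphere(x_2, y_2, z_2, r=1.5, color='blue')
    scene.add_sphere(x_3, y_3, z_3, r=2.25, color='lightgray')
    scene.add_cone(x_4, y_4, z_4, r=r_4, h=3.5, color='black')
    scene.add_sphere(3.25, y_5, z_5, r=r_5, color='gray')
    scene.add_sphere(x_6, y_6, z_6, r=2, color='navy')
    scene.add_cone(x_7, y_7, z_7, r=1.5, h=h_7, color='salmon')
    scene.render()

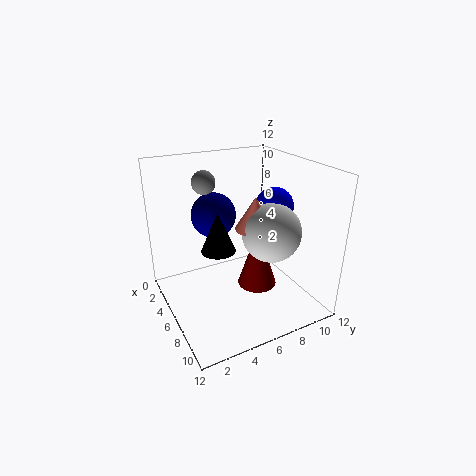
x_1 = 8.75, y_1 = 6.25, z_1 = 3.25, h_1 = 4.75, x_2 = 7.75, y_2 = 8.25, z_2 = 9, x_3 = 9, y_3 = 7.25, z_3 = 7.5, x_4 = 4.75, y_4 = 4.75, z_4 = 4.5, r_4 = 1.5, y_5 = 4.25, z_5 = 10.25, r_5 = 1, x_6 = 2.75, y_6 = 5.25, z_6 = 7, x_7 = 8.25, y_7 = 6.25, z_7 = 7.75, h_7 = 2.5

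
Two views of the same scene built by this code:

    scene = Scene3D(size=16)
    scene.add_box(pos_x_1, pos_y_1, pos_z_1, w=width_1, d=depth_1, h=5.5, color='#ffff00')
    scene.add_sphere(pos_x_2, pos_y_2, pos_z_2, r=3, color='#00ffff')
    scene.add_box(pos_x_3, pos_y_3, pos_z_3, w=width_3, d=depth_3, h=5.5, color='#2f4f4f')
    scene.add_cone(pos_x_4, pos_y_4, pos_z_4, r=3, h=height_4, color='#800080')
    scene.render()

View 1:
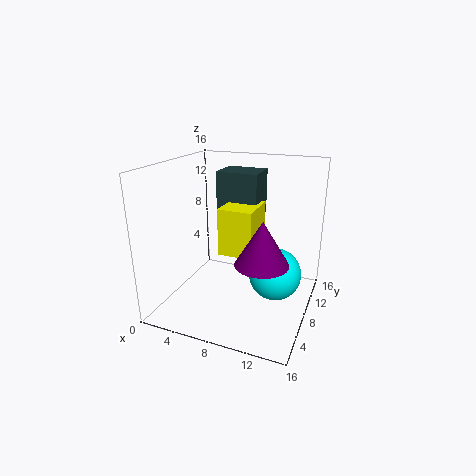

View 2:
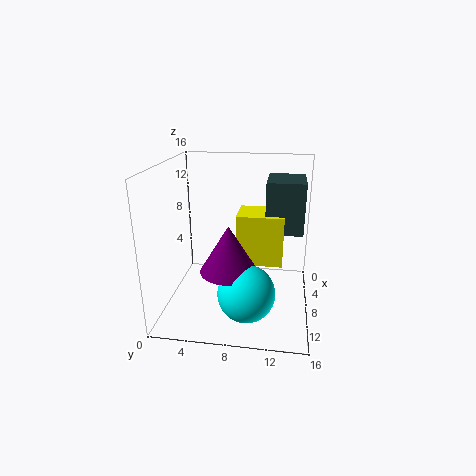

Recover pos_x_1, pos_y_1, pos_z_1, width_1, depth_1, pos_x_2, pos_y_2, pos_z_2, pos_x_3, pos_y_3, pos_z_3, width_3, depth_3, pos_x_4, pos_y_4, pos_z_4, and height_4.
pos_x_1 = 5.5; pos_y_1 = 8; pos_z_1 = 5.5; width_1 = 4; depth_1 = 5; pos_x_2 = 12; pos_y_2 = 9.5; pos_z_2 = 3.5; pos_x_3 = 4; pos_y_3 = 11; pos_z_3 = 9; width_3 = 5; depth_3 = 4; pos_x_4 = 11; pos_y_4 = 7.5; pos_z_4 = 5.5; height_4 = 5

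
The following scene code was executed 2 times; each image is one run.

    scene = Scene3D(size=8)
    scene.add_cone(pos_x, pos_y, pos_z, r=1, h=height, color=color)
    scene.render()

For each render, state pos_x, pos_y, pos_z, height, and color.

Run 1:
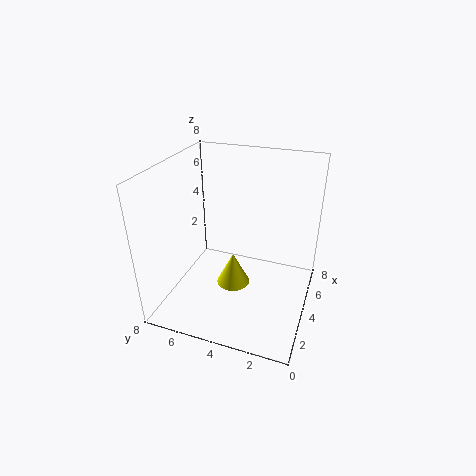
pos_x = 4.5, pos_y = 4.5, pos_z = 0.5, height = 2, color = 'yellow'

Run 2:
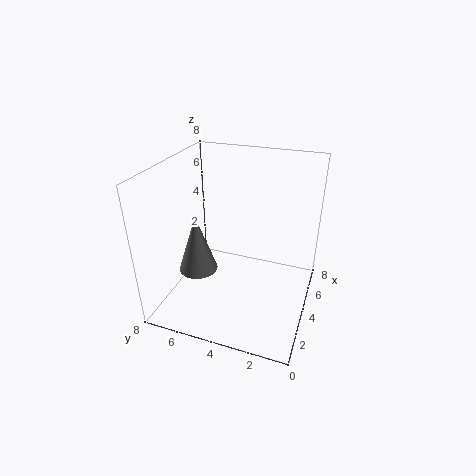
pos_x = 2, pos_y = 5.5, pos_z = 3, height = 3, color = 'gray'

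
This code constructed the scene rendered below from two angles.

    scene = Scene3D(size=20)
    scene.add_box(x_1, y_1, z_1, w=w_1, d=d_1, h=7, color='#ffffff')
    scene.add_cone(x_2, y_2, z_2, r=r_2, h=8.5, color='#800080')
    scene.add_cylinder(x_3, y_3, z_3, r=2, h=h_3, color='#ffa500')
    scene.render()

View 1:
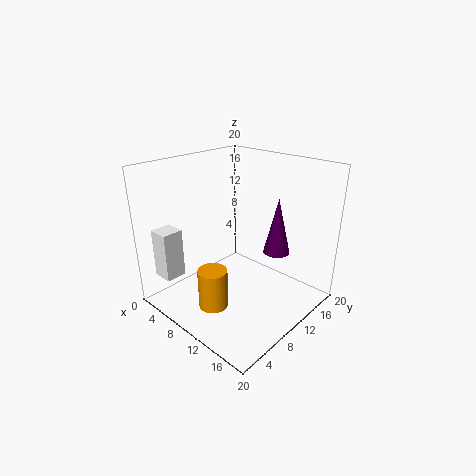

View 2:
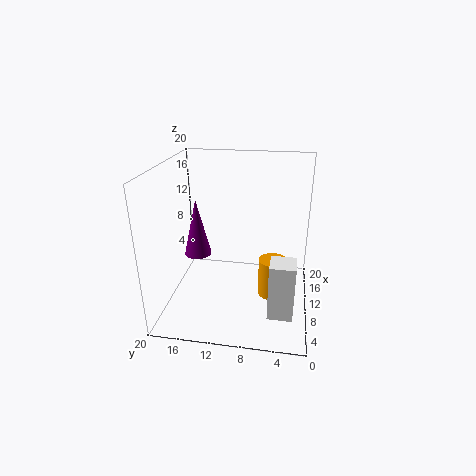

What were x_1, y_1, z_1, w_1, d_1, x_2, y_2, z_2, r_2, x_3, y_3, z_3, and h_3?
x_1 = 1
y_1 = 2
z_1 = 4
w_1 = 3
d_1 = 3
x_2 = 12
y_2 = 16.5
z_2 = 6
r_2 = 2
x_3 = 10
y_3 = 5
z_3 = 1.5
h_3 = 5.5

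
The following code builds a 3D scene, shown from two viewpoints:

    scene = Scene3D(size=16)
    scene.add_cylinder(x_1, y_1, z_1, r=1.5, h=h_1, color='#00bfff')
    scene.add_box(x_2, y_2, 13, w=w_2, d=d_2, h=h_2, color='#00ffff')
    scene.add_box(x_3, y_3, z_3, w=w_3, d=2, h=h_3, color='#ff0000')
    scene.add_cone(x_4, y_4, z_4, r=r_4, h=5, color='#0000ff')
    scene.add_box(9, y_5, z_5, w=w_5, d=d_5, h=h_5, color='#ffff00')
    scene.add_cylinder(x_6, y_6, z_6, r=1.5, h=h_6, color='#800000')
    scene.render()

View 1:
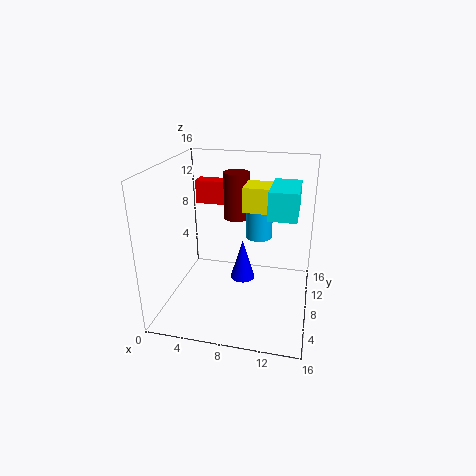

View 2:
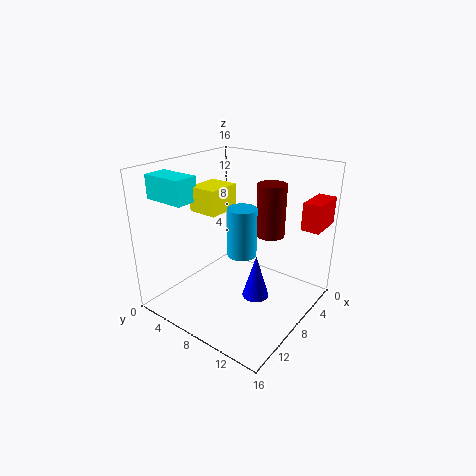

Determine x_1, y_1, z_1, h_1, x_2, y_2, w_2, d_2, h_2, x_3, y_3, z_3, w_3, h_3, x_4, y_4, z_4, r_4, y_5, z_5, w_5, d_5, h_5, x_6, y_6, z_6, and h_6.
x_1 = 10, y_1 = 10, z_1 = 7.5, h_1 = 5, x_2 = 12, y_2 = 1.5, w_2 = 2.5, d_2 = 4.5, h_2 = 2.5, x_3 = 1, y_3 = 14, z_3 = 9.5, w_3 = 4, h_3 = 3, x_4 = 8, y_4 = 10.5, z_4 = 1.5, r_4 = 1.5, y_5 = 5.5, z_5 = 12, w_5 = 3.5, d_5 = 3, h_5 = 2.5, x_6 = 7, y_6 = 11.5, z_6 = 9, h_6 = 5.5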